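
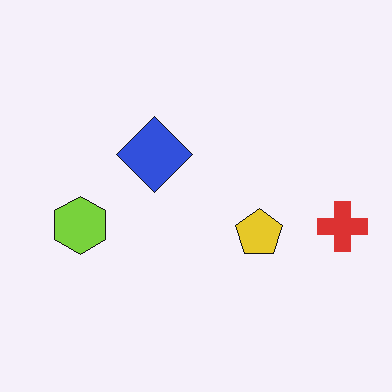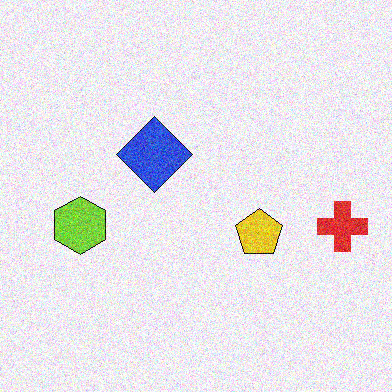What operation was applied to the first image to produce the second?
It was degraded with moderate additive noise.

Random speckle covers the whole image, including the flat background.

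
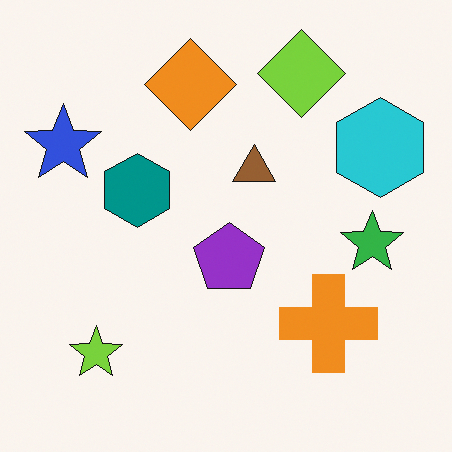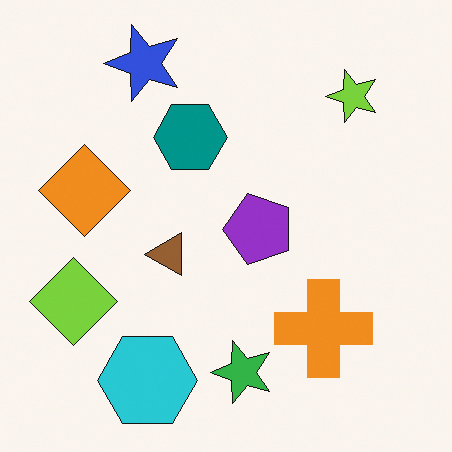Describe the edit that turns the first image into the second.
Transposed (reflected across the top-left ↔ bottom-right diagonal).

Shapes have swapped their row and column positions — what was in the top-right is now in the bottom-left — a diagonal reflection.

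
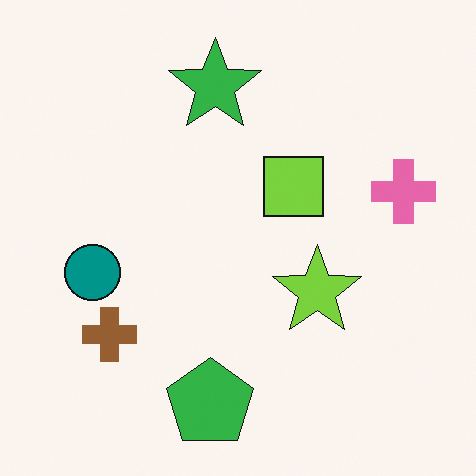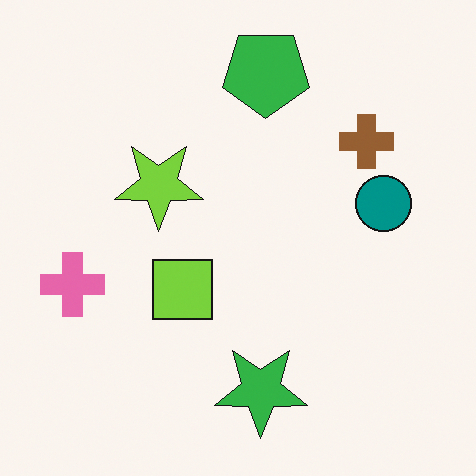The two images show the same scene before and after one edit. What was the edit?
Rotated 180°.

The pink cross sits in the right of the first image and the left of the second — consistent with a whole-image 180° rotation.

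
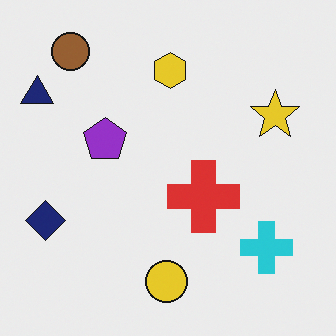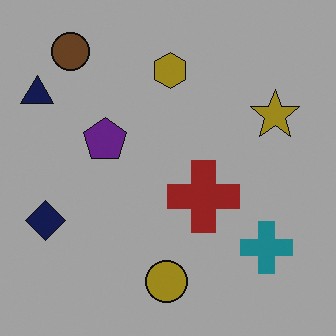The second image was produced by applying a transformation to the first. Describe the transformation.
Substantially darkened.

Every pixel — background and shapes alike — is uniformly darkened.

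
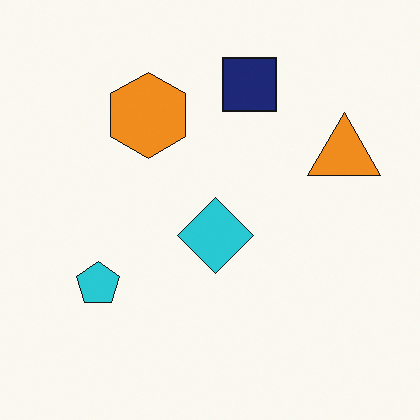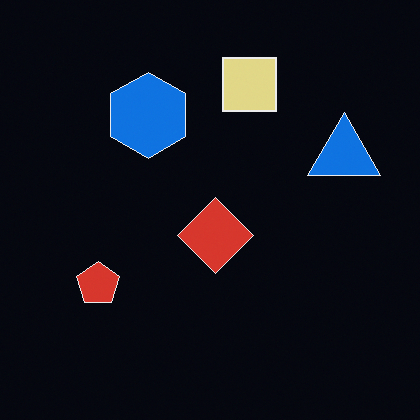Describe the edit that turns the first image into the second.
The image was color-inverted (negative).

The light background has become dark and every shape's color is its complement — a photographic negative.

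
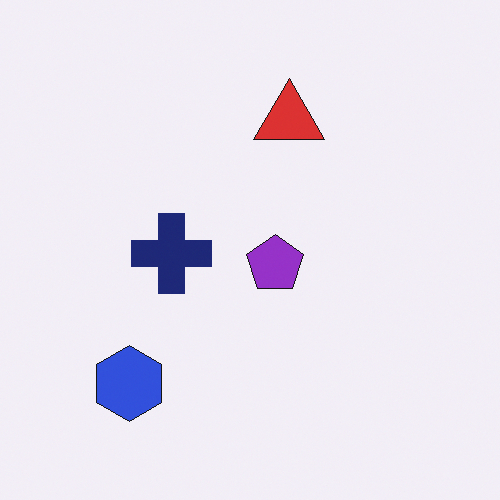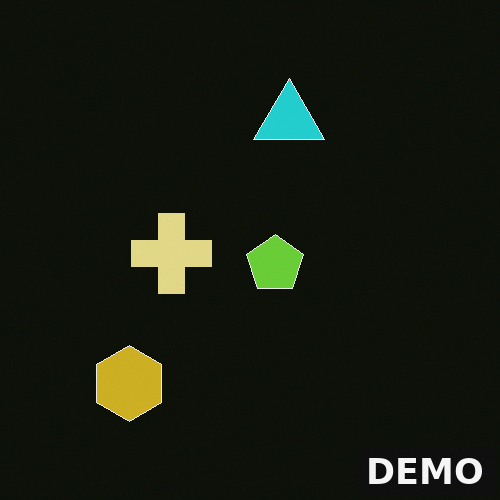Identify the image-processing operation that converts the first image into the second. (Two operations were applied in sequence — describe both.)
The image was color-inverted (negative), then watermarked with the text "DEMO" in the lower-right corner.

The light background has become dark and every shape's color is its complement — a photographic negative. A dark label reading "DEMO" appears in the lower-right corner.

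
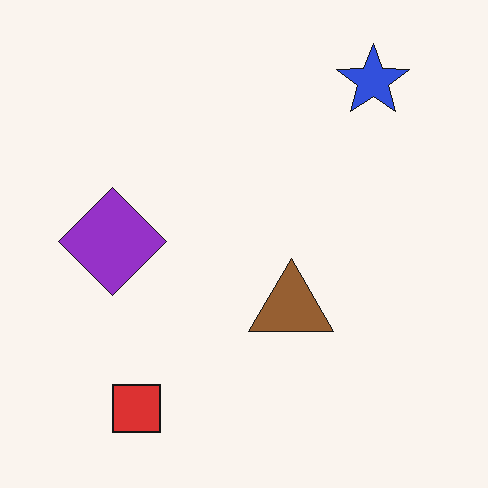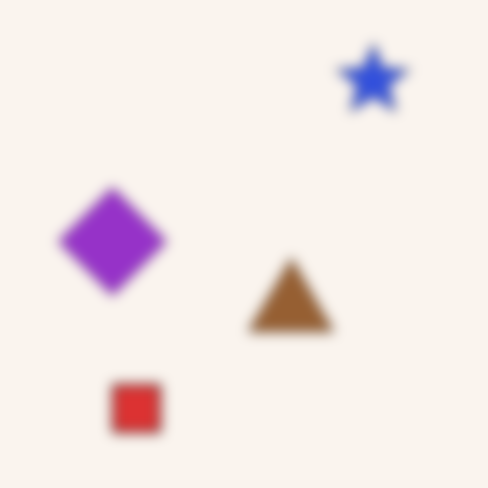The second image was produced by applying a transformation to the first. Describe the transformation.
This is the original image heavily blurred.

Shape edges and outlines are uniformly softened across the whole image.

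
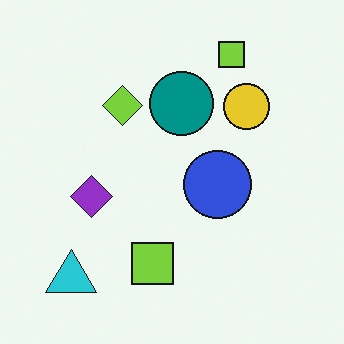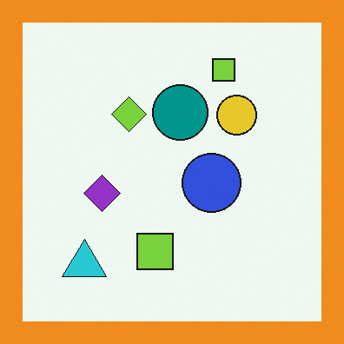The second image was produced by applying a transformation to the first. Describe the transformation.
Framed with a orange border.

A solid orange frame runs around the edge of the second image, with the content slightly shrunk inside it.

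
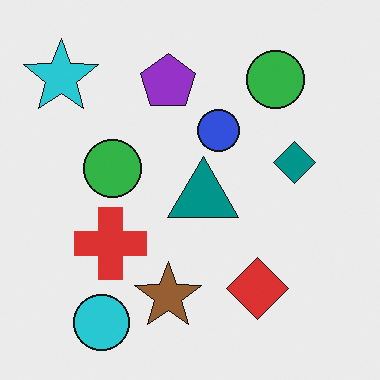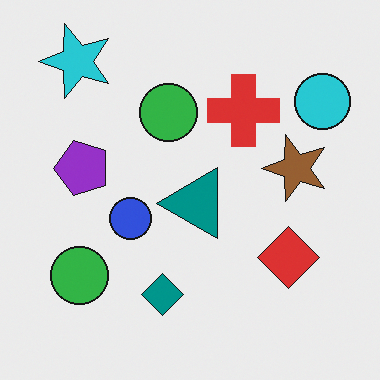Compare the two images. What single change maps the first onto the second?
Transposed (reflected across the top-left ↔ bottom-right diagonal).

Shapes have swapped their row and column positions — what was in the top-right is now in the bottom-left — a diagonal reflection.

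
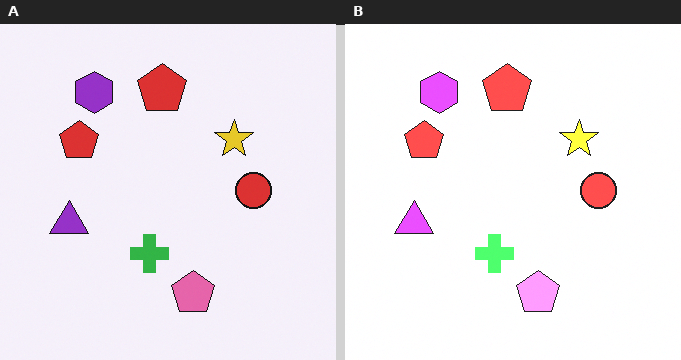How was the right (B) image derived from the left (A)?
The image was substantially brightened.

Every pixel — background and shapes alike — is uniformly brightened.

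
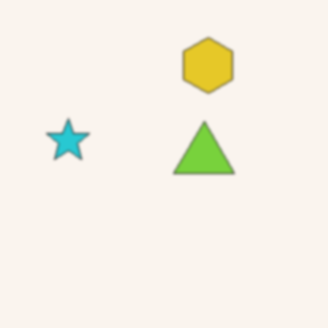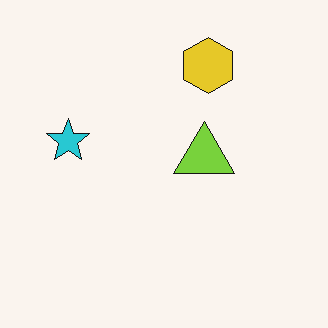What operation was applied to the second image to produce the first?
The image was slightly softened.

Shape edges and outlines are uniformly softened across the whole image.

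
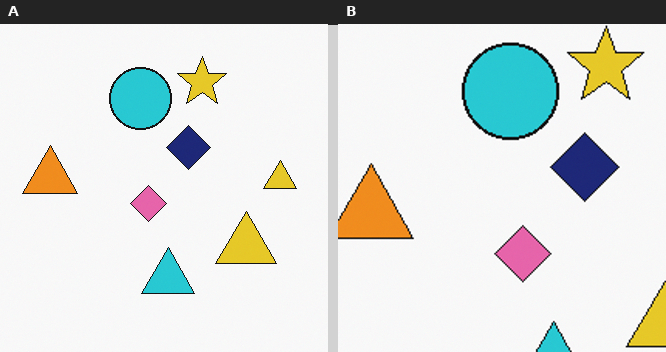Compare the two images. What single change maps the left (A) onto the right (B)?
Cropped to a modestly smaller region and rescaled.

The visible shapes are larger and the field of view is narrower; shapes near the original edges may be partly or wholly outside the frame — a crop-and-rescale.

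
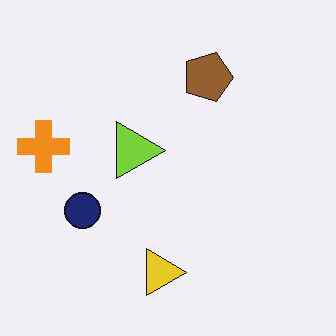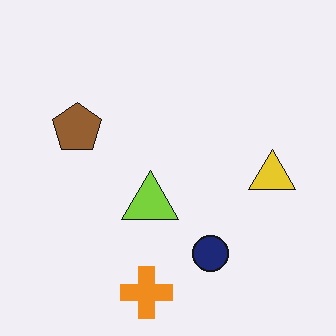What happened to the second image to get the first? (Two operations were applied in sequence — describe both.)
The image was given moderate JPEG compression, then rotated 90° clockwise.

Blocky 8×8 compression artifacts appear around shape edges and the flat background shows ringing — characteristic JPEG degradation. The orange cross sits in the bottom of the second image and the left of the first — consistent with a whole-image 90° clockwise rotation.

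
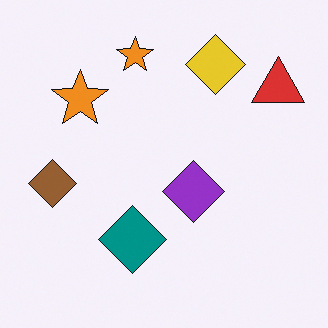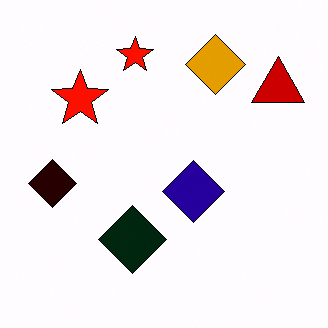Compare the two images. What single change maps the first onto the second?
This is the original image boosted in contrast.

Tones are pushed away from mid-grey across the whole image — a global contrast change.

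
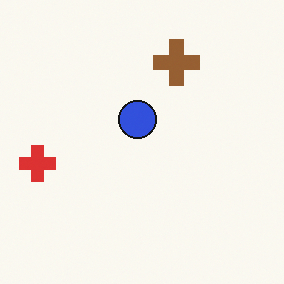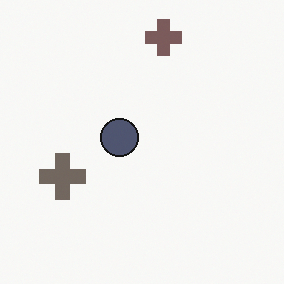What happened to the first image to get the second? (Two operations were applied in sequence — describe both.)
It was made much more muted (saturation change), then transposed (reflected across the top-left ↔ bottom-right diagonal).

All colors are more muted and greyish — a global saturation change. Shapes have swapped their row and column positions — what was in the top-right is now in the bottom-left — a diagonal reflection.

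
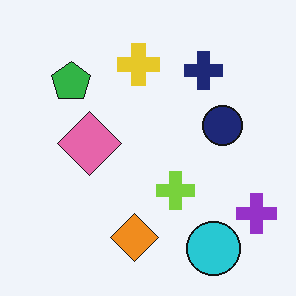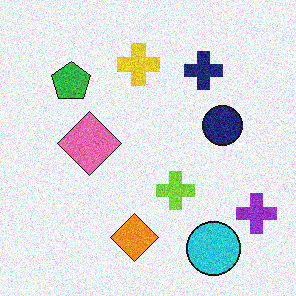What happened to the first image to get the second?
Degraded with visible gaussian noise.

Random speckle covers the whole image, including the flat background.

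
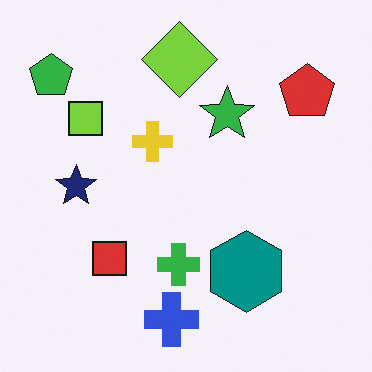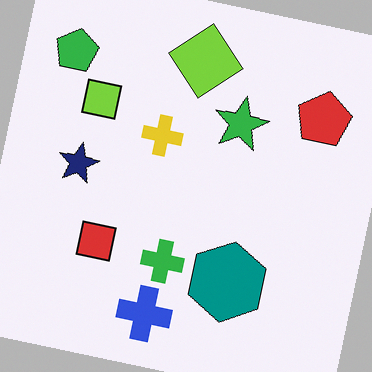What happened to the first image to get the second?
This is the original image rotated clockwise by a few degrees.

Every shape is tilted by the same angle and the image corners show triangular fill wedges — a whole-image rotation by a non-right angle.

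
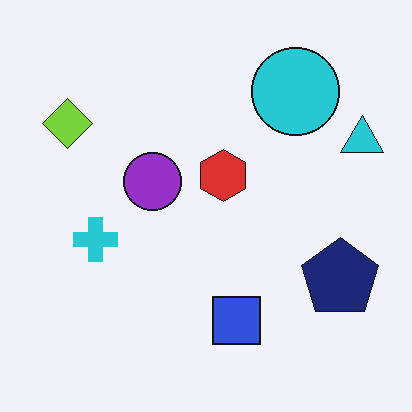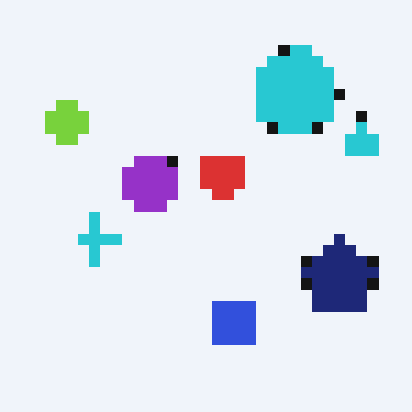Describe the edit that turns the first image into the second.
The transformation is: heavily pixelated into large blocks.

Shapes are reduced to large square blocks; fine edges and outlines are lost — a downscale-then-upscale (mosaic) effect.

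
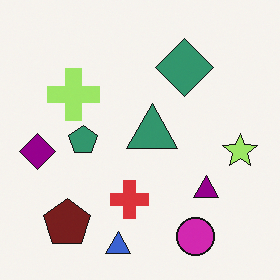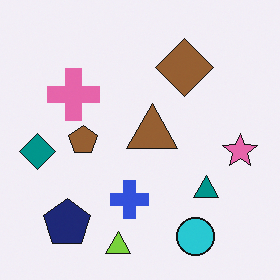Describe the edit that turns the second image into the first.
The first image is the second hue-shifted through roughly a third of the color wheel.

Every shape's color has rotated by the same amount around the hue wheel — a uniform hue shift.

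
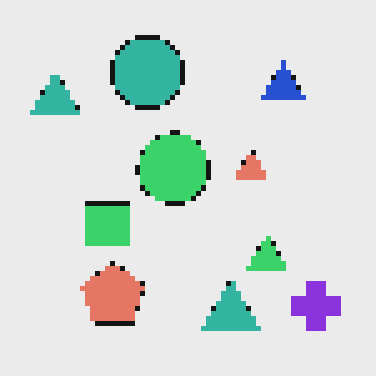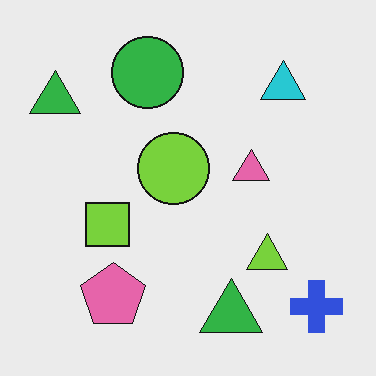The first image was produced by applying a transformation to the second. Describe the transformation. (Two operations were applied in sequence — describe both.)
The image was hue-shifted by a small amount, then lightly pixelated (a mild mosaic effect).

Every shape's color has rotated by the same amount around the hue wheel — a uniform hue shift. Shapes are reduced to large square blocks; fine edges and outlines are lost — a downscale-then-upscale (mosaic) effect.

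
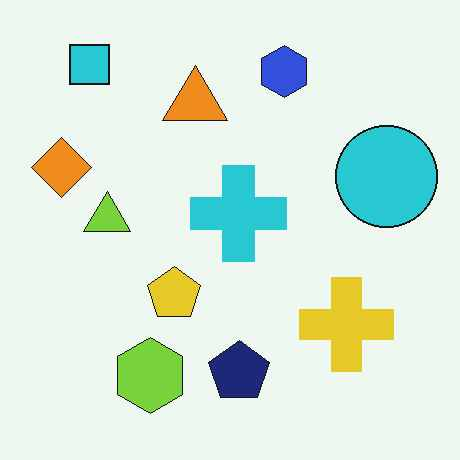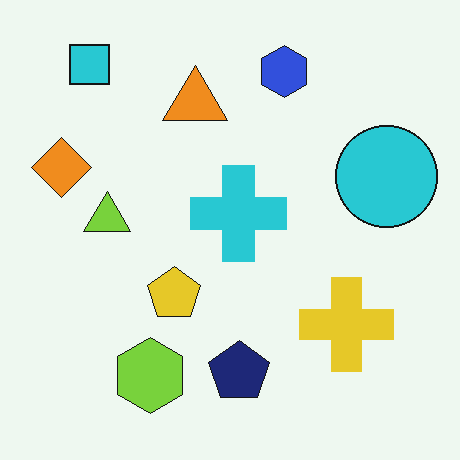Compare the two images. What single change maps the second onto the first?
The first image is the second JPEG-compressed with visible artifacts.

Blocky 8×8 compression artifacts appear around shape edges and the flat background shows ringing — characteristic JPEG degradation.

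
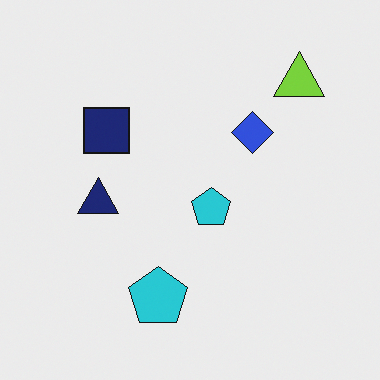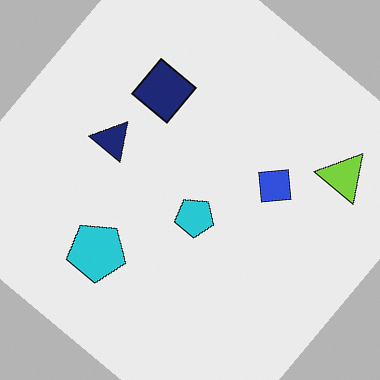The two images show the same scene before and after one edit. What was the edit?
The transformation is: rotated clockwise by a large amount — several tens of degrees.

Every shape is tilted by the same angle and the image corners show triangular fill wedges — a whole-image rotation by a non-right angle.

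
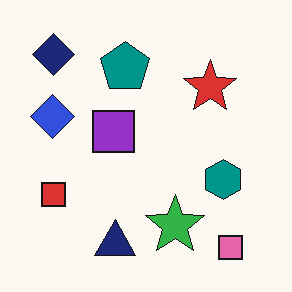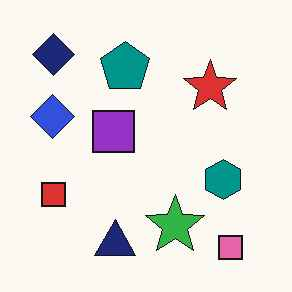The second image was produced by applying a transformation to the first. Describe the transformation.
Given moderate JPEG compression.

Blocky 8×8 compression artifacts appear around shape edges and the flat background shows ringing — characteristic JPEG degradation.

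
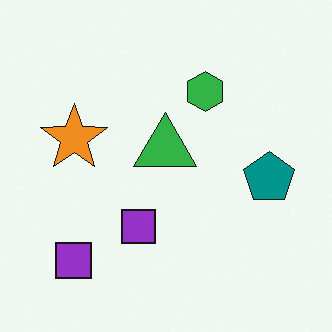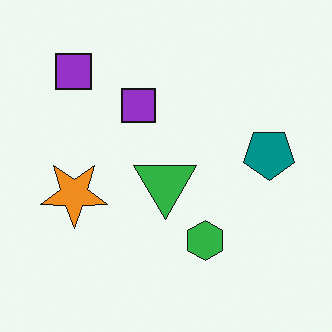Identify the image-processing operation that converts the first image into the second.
Flipped vertically (top ↔ bottom).

The green hexagon is in the top of the first image and the bottom of the second — shapes on opposite sides of the horizontal midline have swapped in a mirror flip.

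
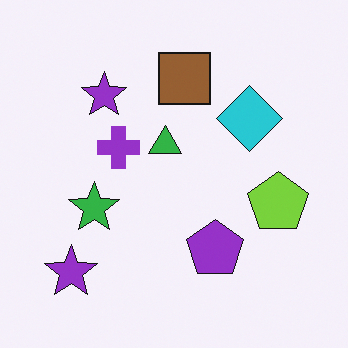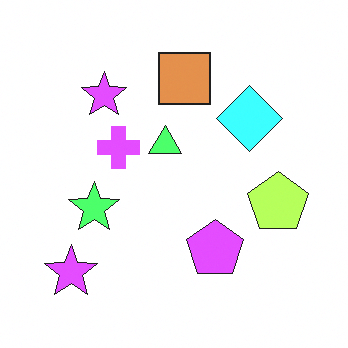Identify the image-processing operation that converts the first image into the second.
The transformation is: brightened a lot.

Every pixel — background and shapes alike — is uniformly brightened.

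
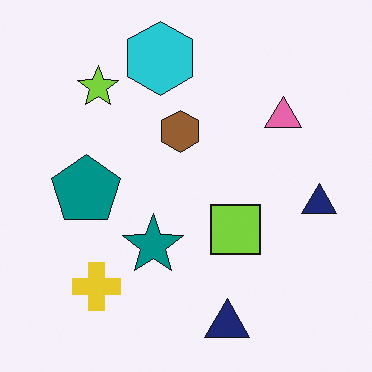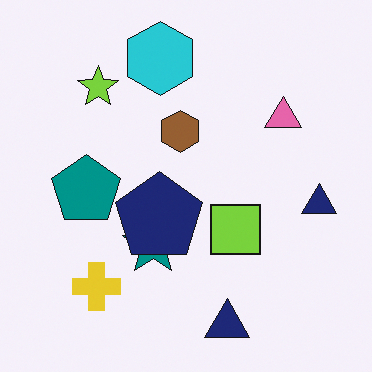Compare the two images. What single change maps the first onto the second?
The transformation is: overlaid with an additional navy pentagon.

A navy pentagon appears in the second image that is absent from the first.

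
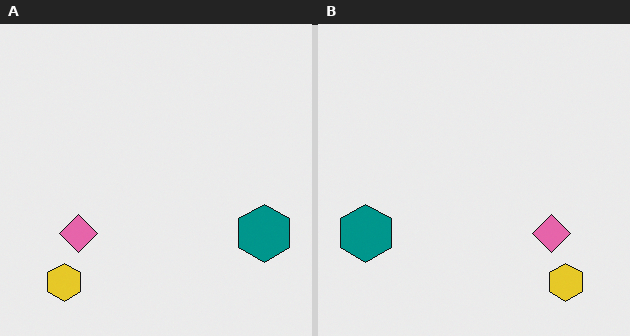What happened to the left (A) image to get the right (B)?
This is the original image flipped horizontally (left ↔ right).

The teal hexagon is in the bottom-right of the left (A) image and the bottom-left of the right (B) — shapes on opposite sides of the vertical midline have swapped in a mirror flip.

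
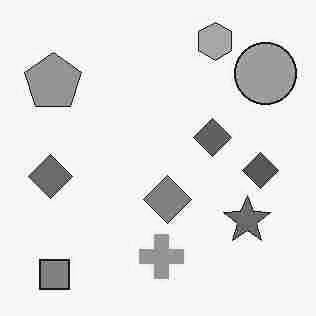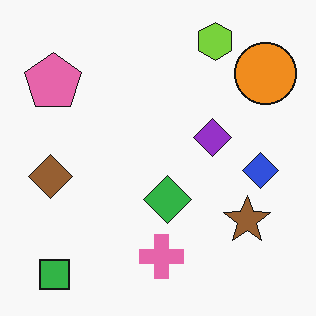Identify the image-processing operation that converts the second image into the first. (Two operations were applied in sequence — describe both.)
It was heavily JPEG-compressed with obvious blocking artifacts, then converted to grayscale.

Blocky 8×8 compression artifacts appear around shape edges and the flat background shows ringing — characteristic JPEG degradation. All color is removed — every shape is now a shade of grey.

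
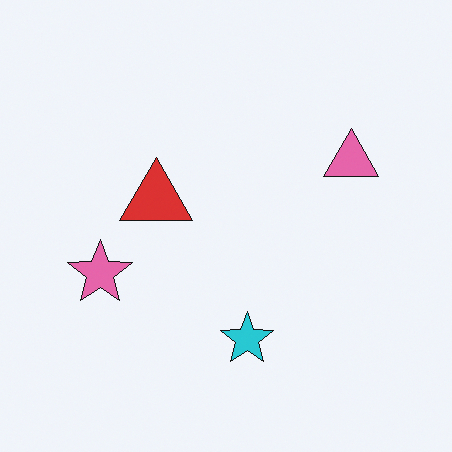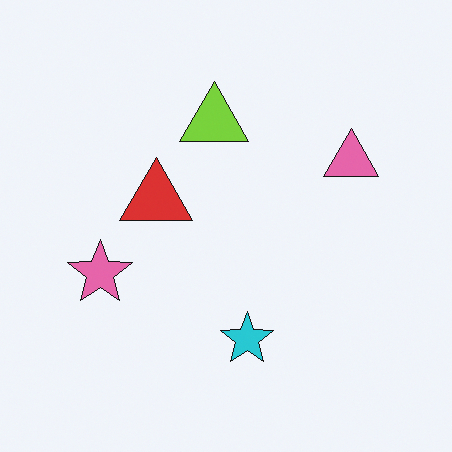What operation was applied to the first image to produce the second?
It was overlaid with an additional lime triangle.

A lime triangle appears in the second image that is absent from the first.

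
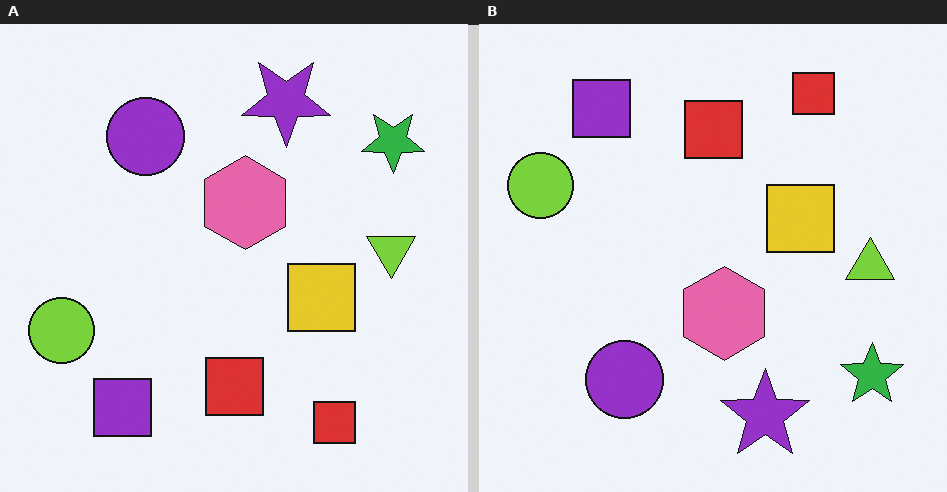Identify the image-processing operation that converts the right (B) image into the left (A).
This is the original image flipped vertically (top ↔ bottom).

The purple star is in the bottom of the right (B) image and the top of the left (A) — shapes on opposite sides of the horizontal midline have swapped in a mirror flip.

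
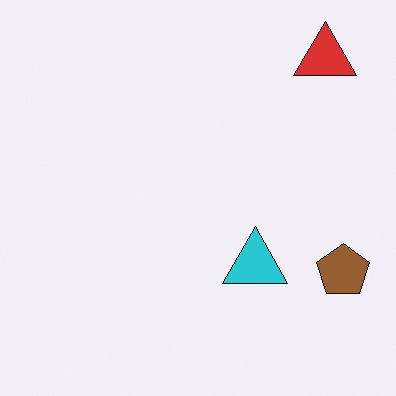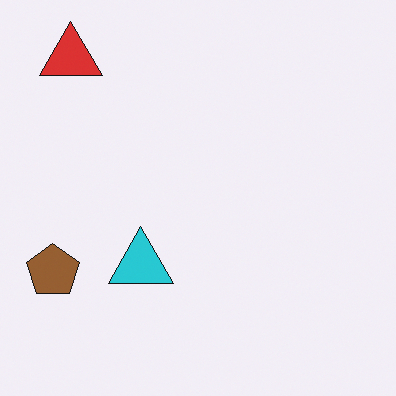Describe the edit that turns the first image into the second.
The transformation is: flipped horizontally (left ↔ right).

The brown pentagon is in the bottom-right of the first image and the bottom-left of the second — shapes on opposite sides of the vertical midline have swapped in a mirror flip.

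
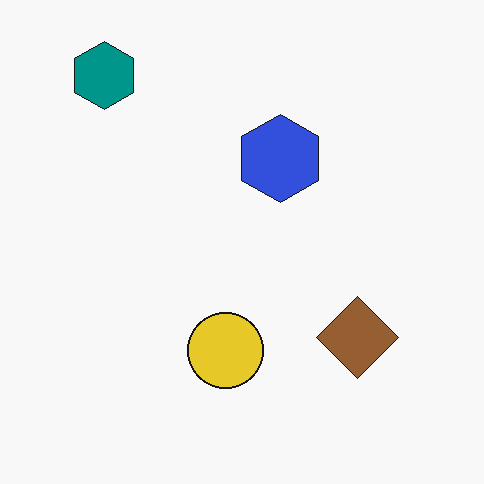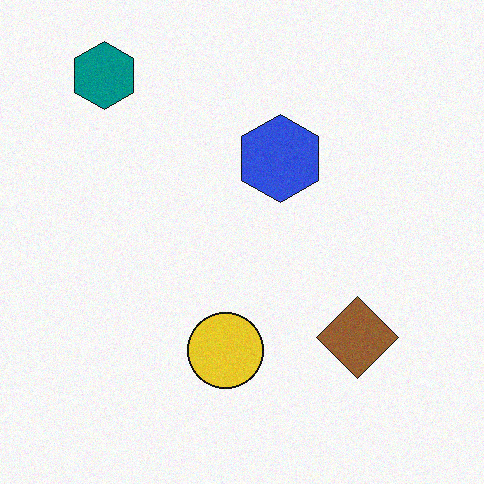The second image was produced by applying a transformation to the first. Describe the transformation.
The transformation is: degraded with a light layer of grain.

Random speckle covers the whole image, including the flat background.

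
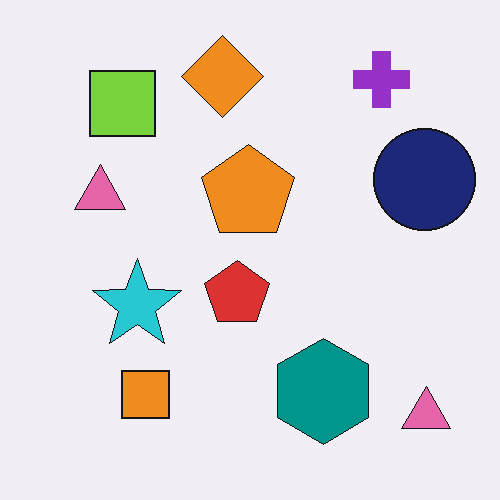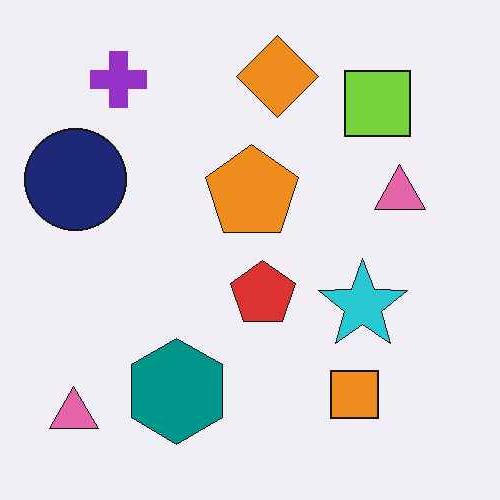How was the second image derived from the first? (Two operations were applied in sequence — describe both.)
Given moderate JPEG compression, then flipped horizontally (left ↔ right).

Blocky 8×8 compression artifacts appear around shape edges and the flat background shows ringing — characteristic JPEG degradation. The navy circle is in the right of the first image and the left of the second — shapes on opposite sides of the vertical midline have swapped in a mirror flip.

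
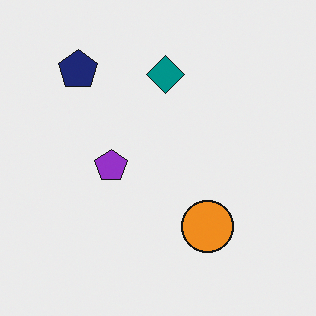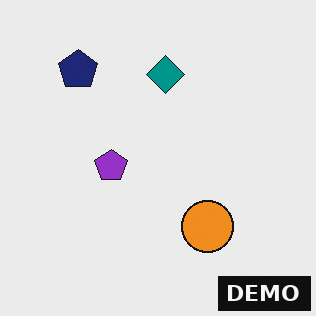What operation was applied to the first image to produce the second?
It was watermarked with the text "DEMO" in the lower-right corner.

A dark label reading "DEMO" appears in the lower-right corner.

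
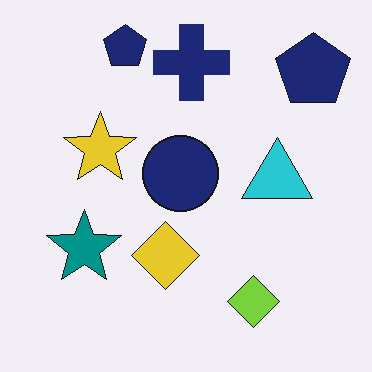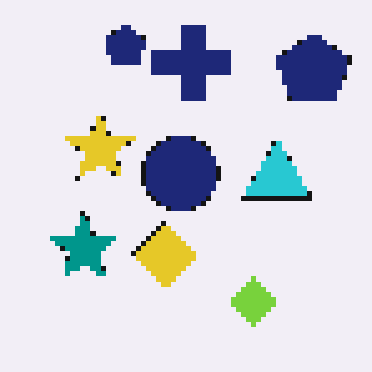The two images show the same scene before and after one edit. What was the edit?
It was mildly pixelated.

Shapes are reduced to large square blocks; fine edges and outlines are lost — a downscale-then-upscale (mosaic) effect.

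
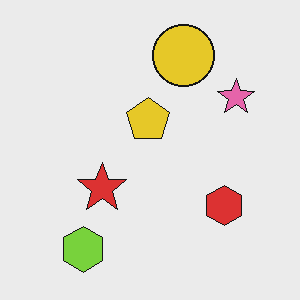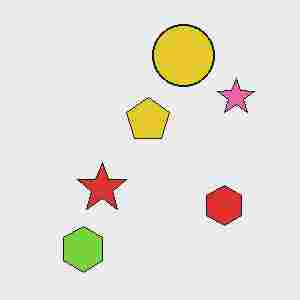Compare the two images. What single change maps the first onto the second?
Heavily JPEG-compressed with obvious blocking artifacts.

Blocky 8×8 compression artifacts appear around shape edges and the flat background shows ringing — characteristic JPEG degradation.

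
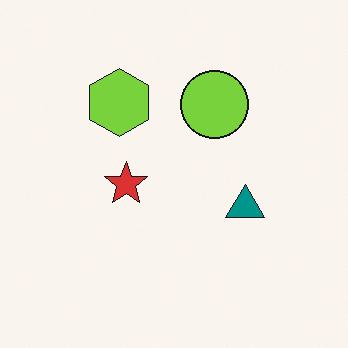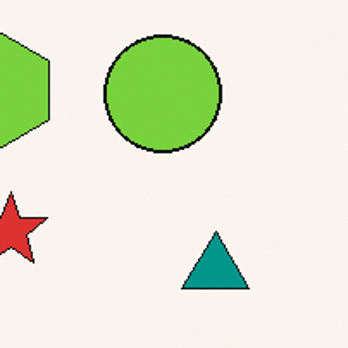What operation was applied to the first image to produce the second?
The second image is the first cropped tightly and scaled back up.

The visible shapes are larger and the field of view is narrower; shapes near the original edges may be partly or wholly outside the frame — a crop-and-rescale.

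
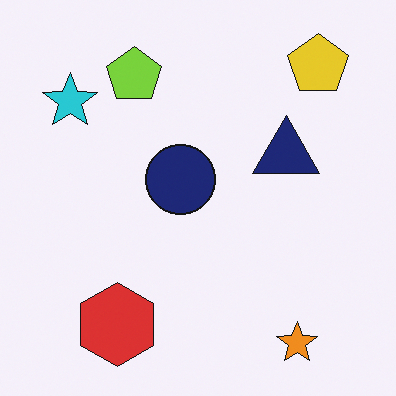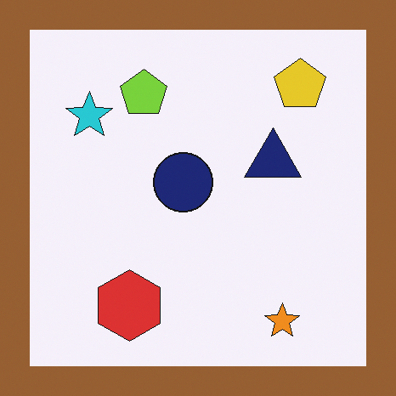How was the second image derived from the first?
The transformation is: framed with a brown border.

A solid brown frame runs around the edge of the second image, with the content slightly shrunk inside it.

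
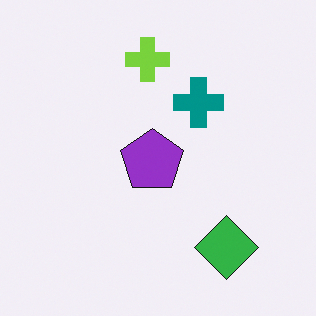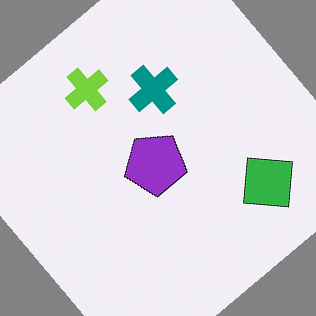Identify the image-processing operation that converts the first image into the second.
This is the original image rotated counter-clockwise by a large amount — several tens of degrees.

Every shape is tilted by the same angle and the image corners show triangular fill wedges — a whole-image rotation by a non-right angle.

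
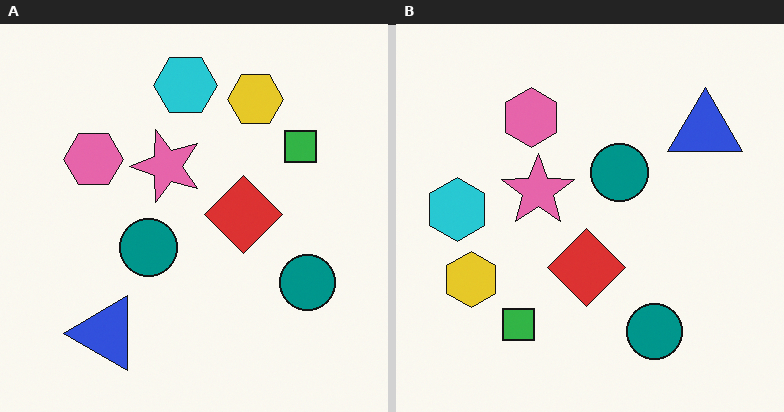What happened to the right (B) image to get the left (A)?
Transposed (reflected across the top-left ↔ bottom-right diagonal).

Shapes have swapped their row and column positions — what was in the top-right is now in the bottom-left — a diagonal reflection.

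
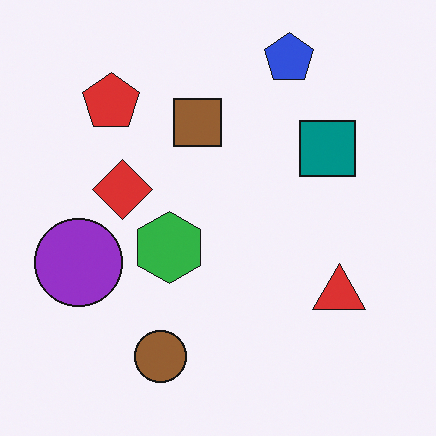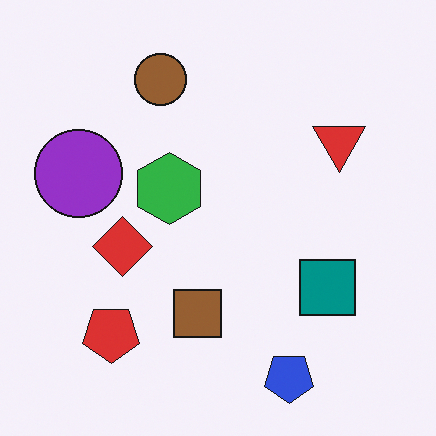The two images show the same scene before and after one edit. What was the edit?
It was flipped vertically (top ↔ bottom).

The blue pentagon is in the top of the first image and the bottom of the second — shapes on opposite sides of the horizontal midline have swapped in a mirror flip.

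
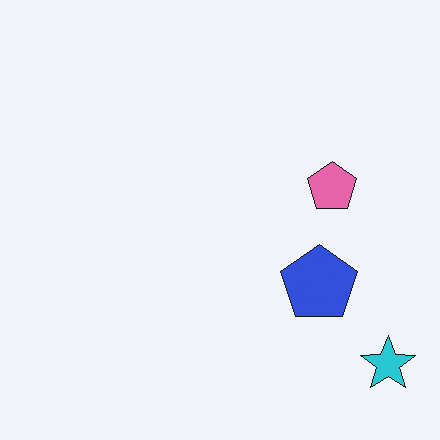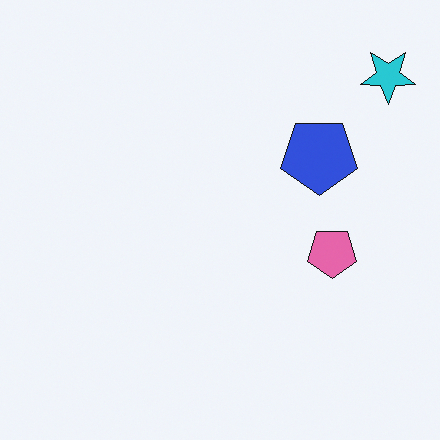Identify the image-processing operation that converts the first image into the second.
It was flipped vertically (top ↔ bottom).

The cyan star is in the bottom-right of the first image and the top-right of the second — shapes on opposite sides of the horizontal midline have swapped in a mirror flip.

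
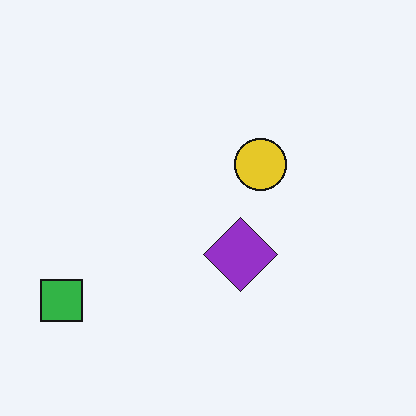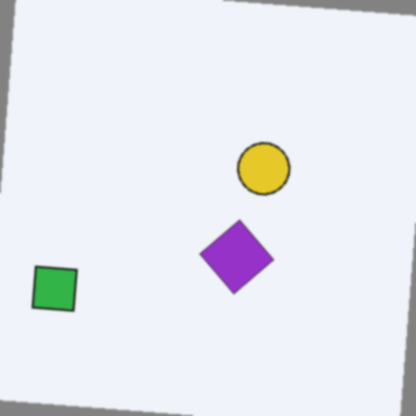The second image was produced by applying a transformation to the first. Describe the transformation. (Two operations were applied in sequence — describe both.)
The second image is the first rotated clockwise by a small amount, then lightly blurred.

Every shape is tilted by the same angle and the image corners show triangular fill wedges — a whole-image rotation by a non-right angle. Shape edges and outlines are uniformly softened across the whole image.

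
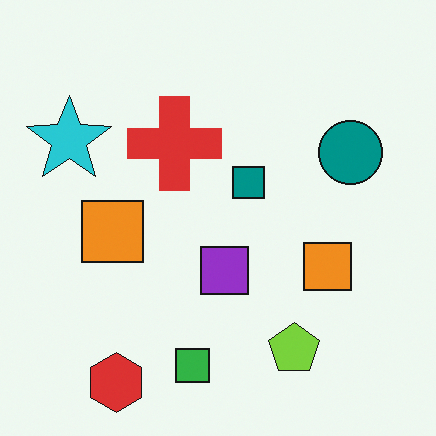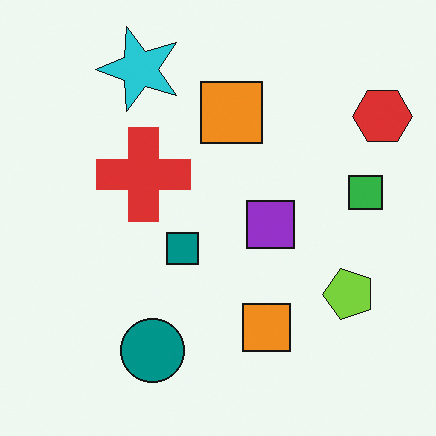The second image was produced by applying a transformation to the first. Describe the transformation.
This is the original image transposed (reflected across the top-left ↔ bottom-right diagonal).

Shapes have swapped their row and column positions — what was in the top-right is now in the bottom-left — a diagonal reflection.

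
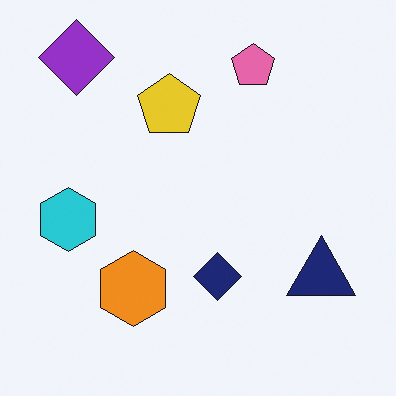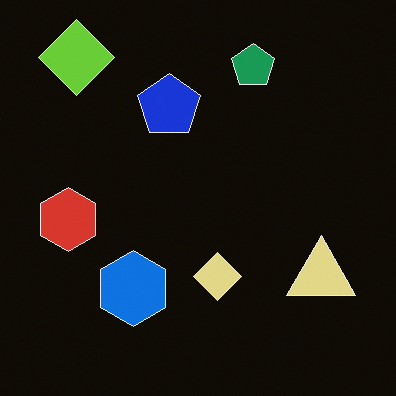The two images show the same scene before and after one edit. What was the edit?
The second image is the first color-inverted (negative).

The light background has become dark and every shape's color is its complement — a photographic negative.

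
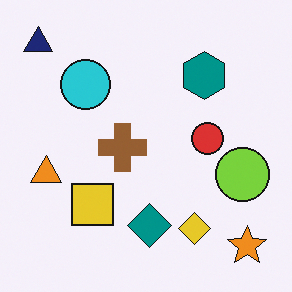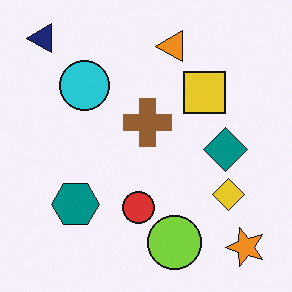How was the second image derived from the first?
It was transposed (reflected across the top-left ↔ bottom-right diagonal).

Shapes have swapped their row and column positions — what was in the top-right is now in the bottom-left — a diagonal reflection.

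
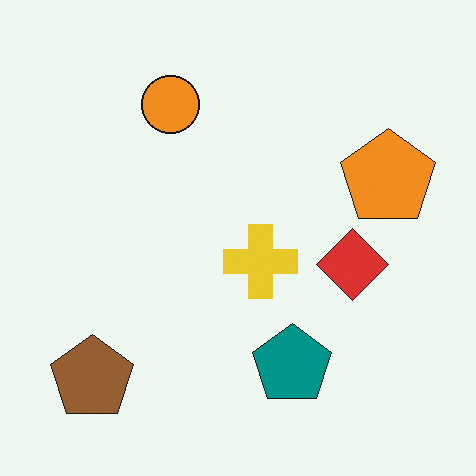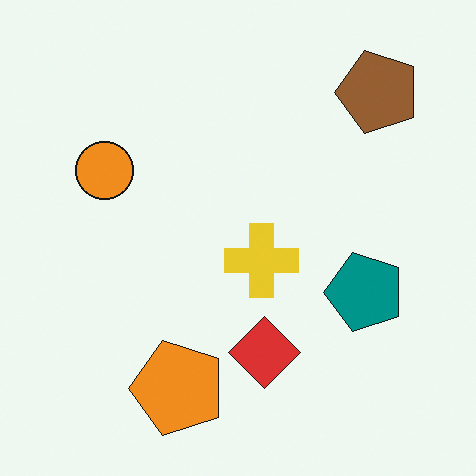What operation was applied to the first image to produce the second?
Transposed (reflected across the top-left ↔ bottom-right diagonal).

Shapes have swapped their row and column positions — what was in the top-right is now in the bottom-left — a diagonal reflection.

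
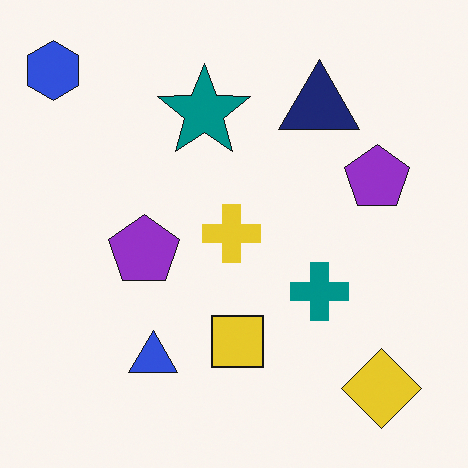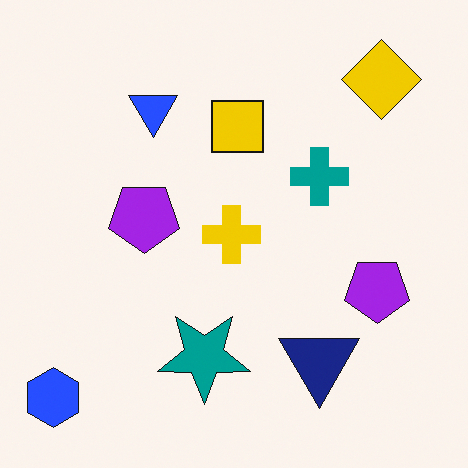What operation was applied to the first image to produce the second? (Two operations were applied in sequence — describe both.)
The second image is the first slightly oversaturated, then flipped vertically (top ↔ bottom).

All colors are more vivid — a global saturation change. The blue hexagon is in the top-left of the first image and the bottom-left of the second — shapes on opposite sides of the horizontal midline have swapped in a mirror flip.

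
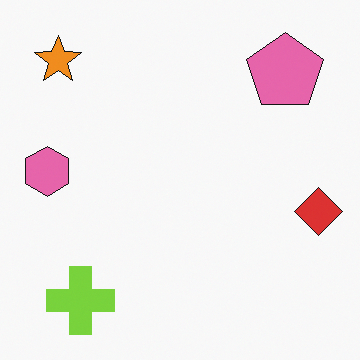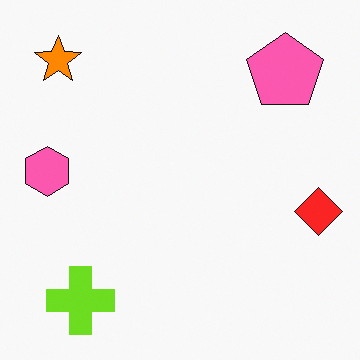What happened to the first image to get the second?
The second image is the first slightly oversaturated.

All colors are more vivid — a global saturation change.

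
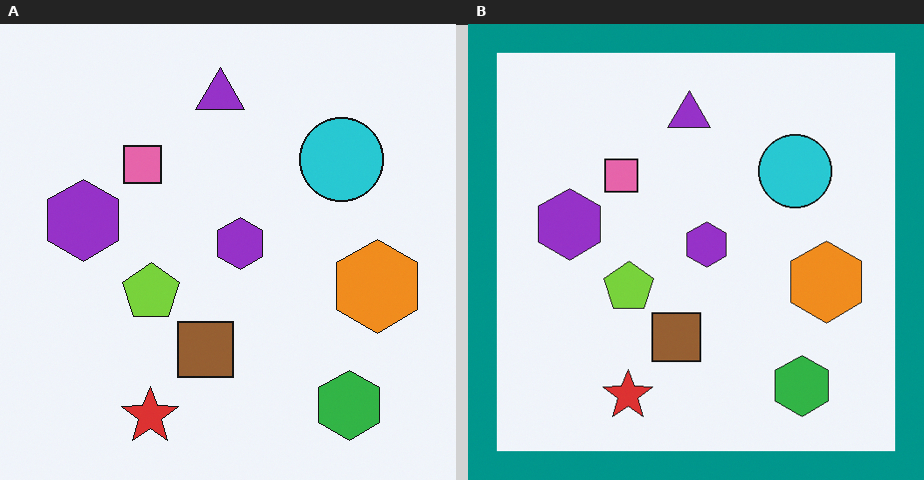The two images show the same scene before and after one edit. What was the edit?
The right (B) image is the left (A) framed with a teal border.

A solid teal frame runs around the edge of the right (B) image, with the content slightly shrunk inside it.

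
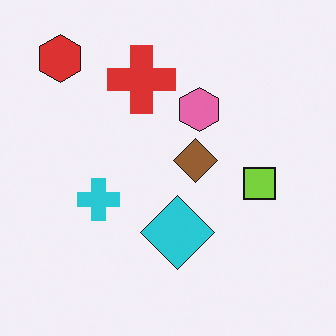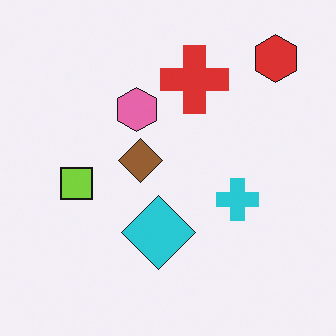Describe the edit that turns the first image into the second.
The second image is the first flipped horizontally (left ↔ right).

The red hexagon is in the top-left of the first image and the top-right of the second — shapes on opposite sides of the vertical midline have swapped in a mirror flip.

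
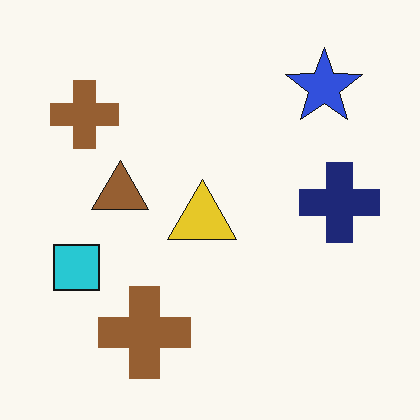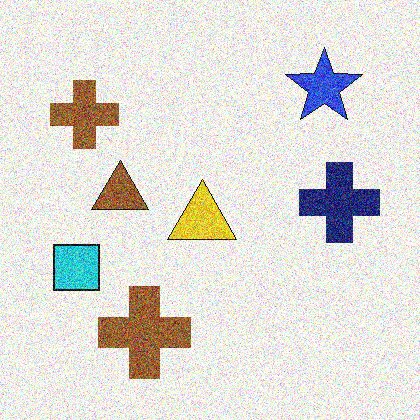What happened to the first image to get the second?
The second image is the first degraded with strong gaussian noise.

Random speckle covers the whole image, including the flat background.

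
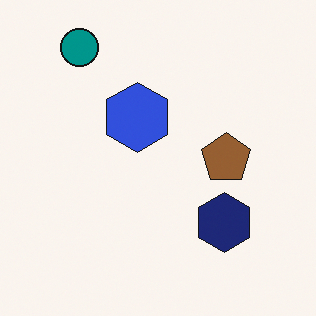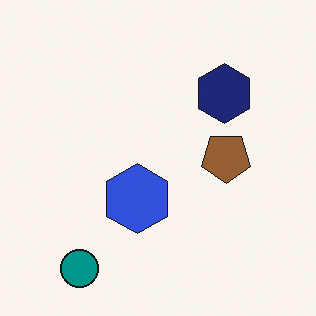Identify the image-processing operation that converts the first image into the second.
Flipped vertically (top ↔ bottom).

The teal circle is in the top-left of the first image and the bottom-left of the second — shapes on opposite sides of the horizontal midline have swapped in a mirror flip.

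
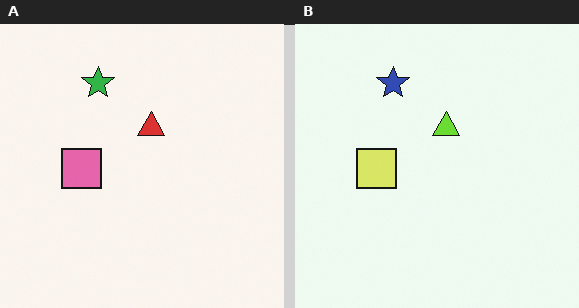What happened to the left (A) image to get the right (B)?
Hue-shifted through roughly a third of the color wheel.

Every shape's color has rotated by the same amount around the hue wheel — a uniform hue shift.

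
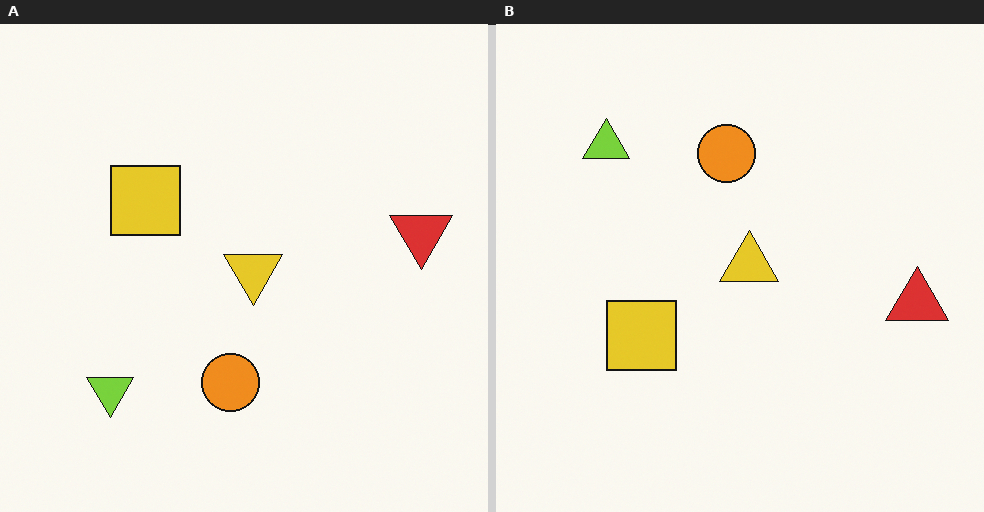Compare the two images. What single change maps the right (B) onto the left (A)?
Flipped vertically (top ↔ bottom).

The lime triangle is in the top-left of the right (B) image and the bottom-left of the left (A) — shapes on opposite sides of the horizontal midline have swapped in a mirror flip.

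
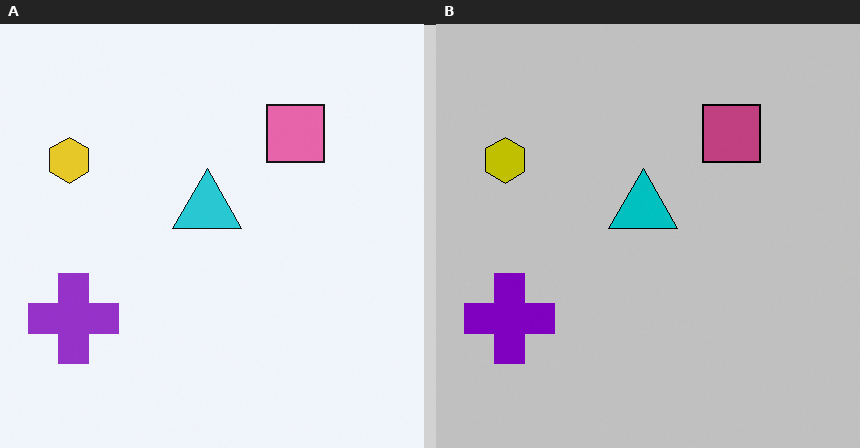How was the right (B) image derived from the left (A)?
The transformation is: heavily posterized to just a handful of flat colors.

Each flat color has snapped to a coarser quantized level — most visibly, the near-white background has dropped to a flat grey.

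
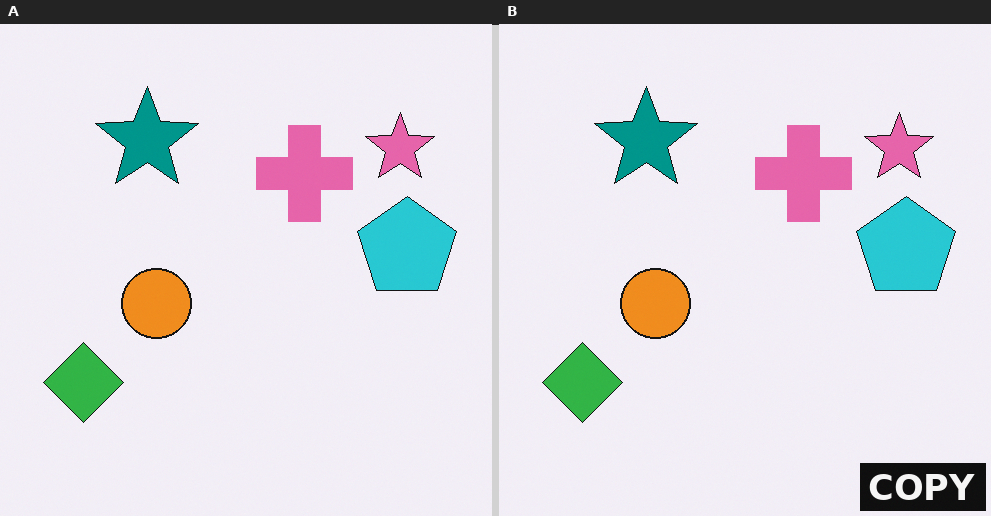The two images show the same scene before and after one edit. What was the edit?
It was watermarked with the text "COPY" in the lower-right corner.

A dark label reading "COPY" appears in the lower-right corner.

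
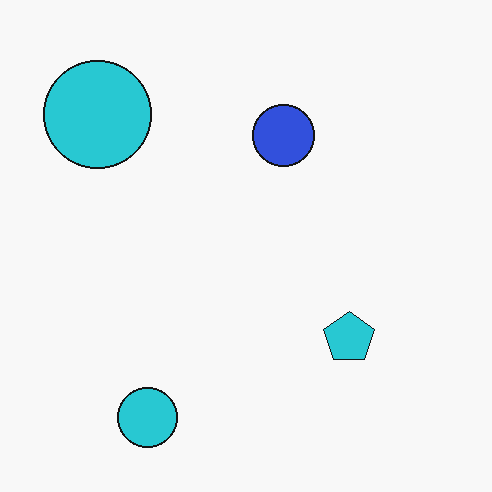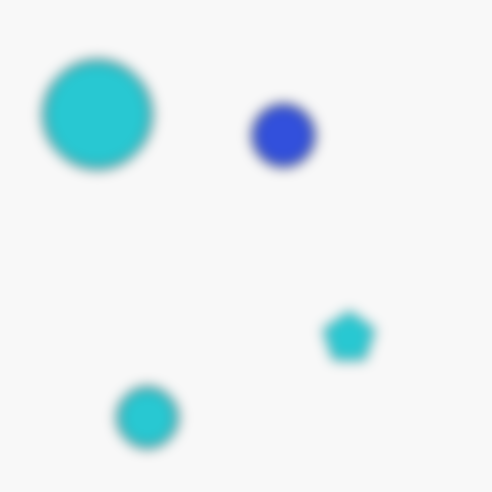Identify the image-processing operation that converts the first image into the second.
It was strongly gaussian-blurred.

Shape edges and outlines are uniformly softened across the whole image.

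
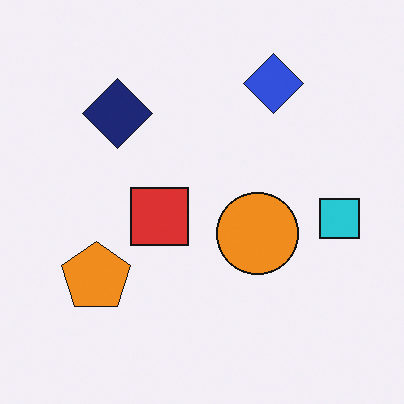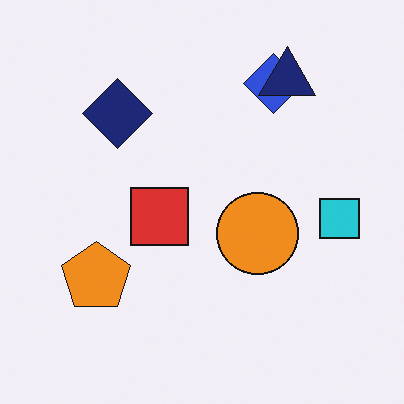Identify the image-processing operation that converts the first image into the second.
It was overlaid with an additional navy triangle.

A navy triangle appears in the second image that is absent from the first.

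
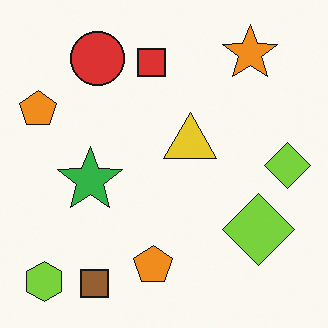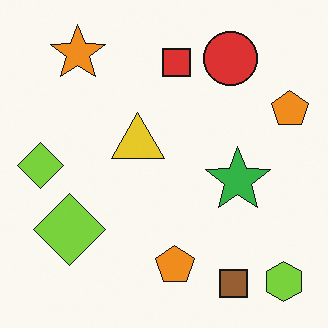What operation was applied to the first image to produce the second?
This is the original image flipped horizontally (left ↔ right).

The lime hexagon is in the bottom-left of the first image and the bottom-right of the second — shapes on opposite sides of the vertical midline have swapped in a mirror flip.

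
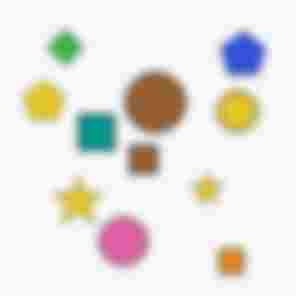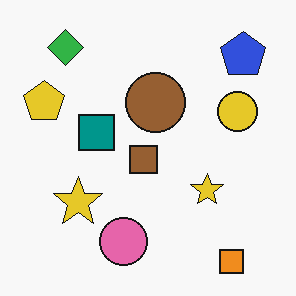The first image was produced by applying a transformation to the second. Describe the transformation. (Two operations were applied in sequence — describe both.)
It was noticeably gaussian-blurred, then heavily JPEG-compressed with obvious blocking artifacts.

Shape edges and outlines are uniformly softened across the whole image. Blocky 8×8 compression artifacts appear around shape edges and the flat background shows ringing — characteristic JPEG degradation.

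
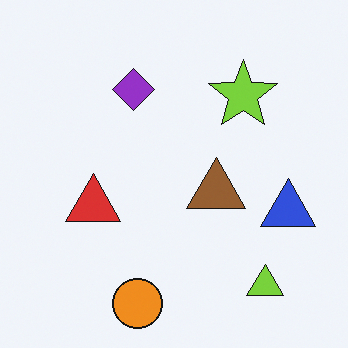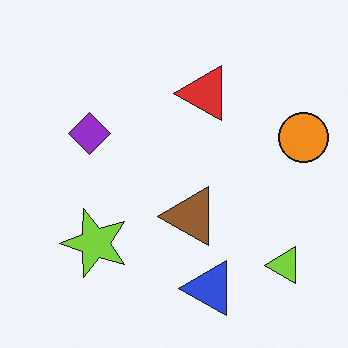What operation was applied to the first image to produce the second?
This is the original image transposed (reflected across the top-left ↔ bottom-right diagonal).

Shapes have swapped their row and column positions — what was in the top-right is now in the bottom-left — a diagonal reflection.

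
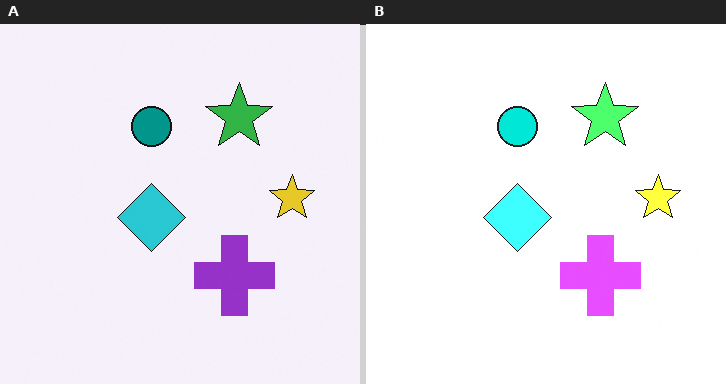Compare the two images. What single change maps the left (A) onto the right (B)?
This is the original image substantially brightened.

Every pixel — background and shapes alike — is uniformly brightened.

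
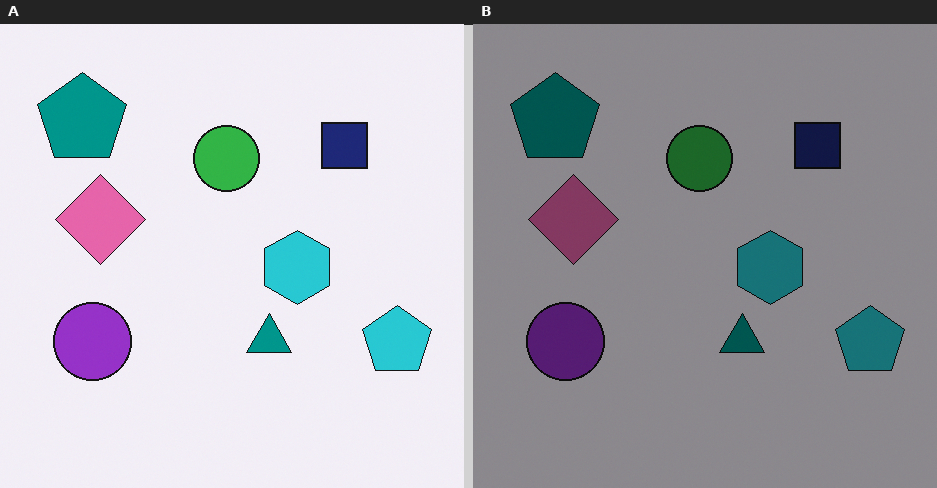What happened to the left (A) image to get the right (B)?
It was noticeably darkened.

Every pixel — background and shapes alike — is uniformly darkened.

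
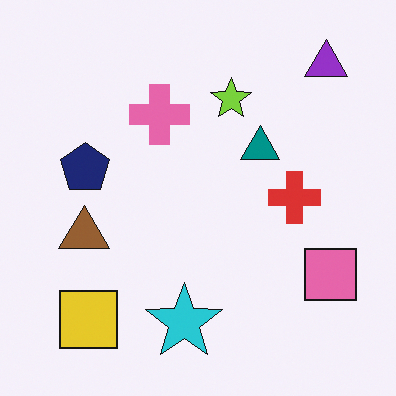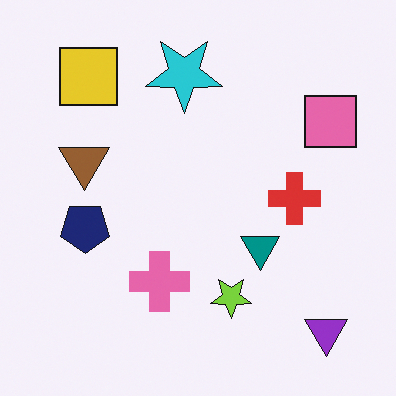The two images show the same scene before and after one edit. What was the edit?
Flipped vertically (top ↔ bottom).

The purple triangle is in the top-right of the first image and the bottom-right of the second — shapes on opposite sides of the horizontal midline have swapped in a mirror flip.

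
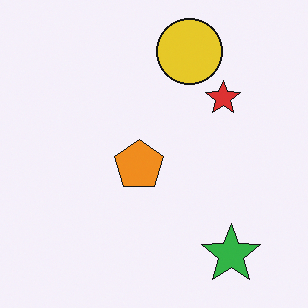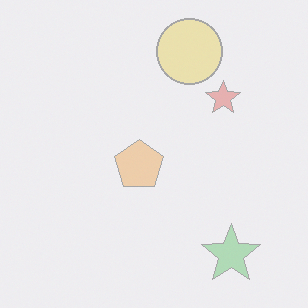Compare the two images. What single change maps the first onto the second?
This is the original image washed out (contrast reduced).

Tones are pushed toward mid-grey across the whole image — a global contrast change.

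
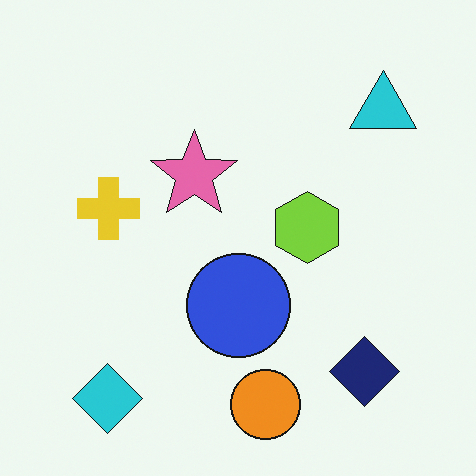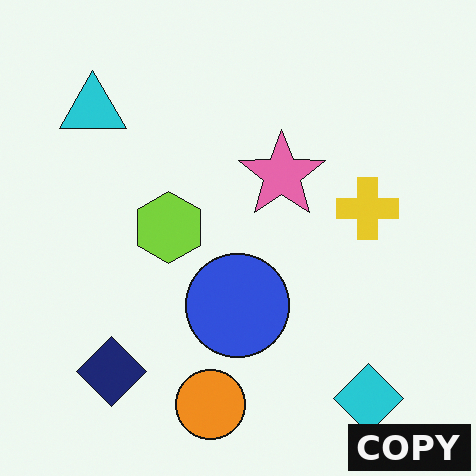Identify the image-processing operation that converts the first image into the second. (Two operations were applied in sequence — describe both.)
It was flipped horizontally (left ↔ right), then watermarked with the text "COPY" in the lower-right corner.

The cyan triangle is in the top-right of the first image and the top-left of the second — shapes on opposite sides of the vertical midline have swapped in a mirror flip. A dark label reading "COPY" appears in the lower-right corner.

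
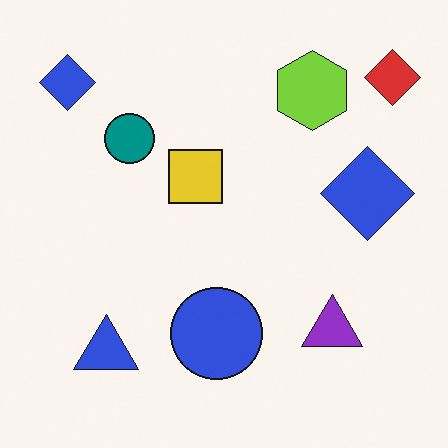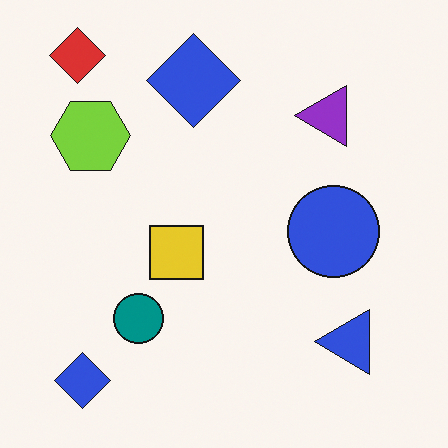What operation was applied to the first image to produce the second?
This is the original image rotated 90° counter-clockwise.

The red diamond sits in the top-right of the first image and the top-left of the second — consistent with a whole-image 90° counter-clockwise rotation.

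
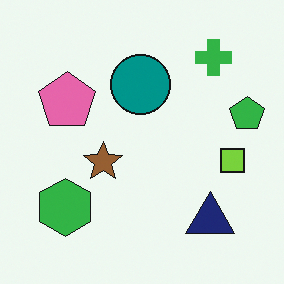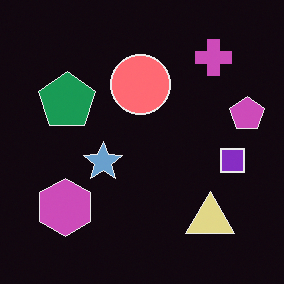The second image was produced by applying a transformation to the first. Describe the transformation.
The second image is the first color-inverted (negative).

The light background has become dark and every shape's color is its complement — a photographic negative.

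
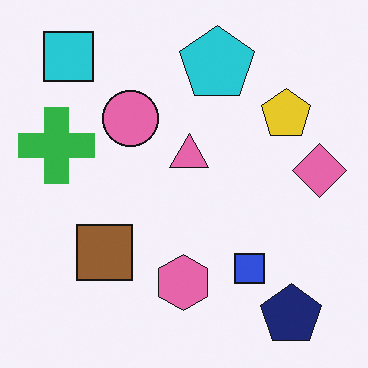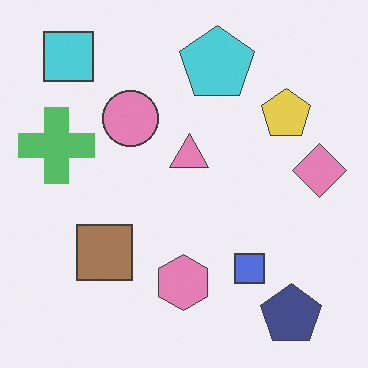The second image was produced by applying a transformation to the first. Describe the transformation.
The transformation is: given slightly reduced contrast.

Tones are pushed toward mid-grey across the whole image — a global contrast change.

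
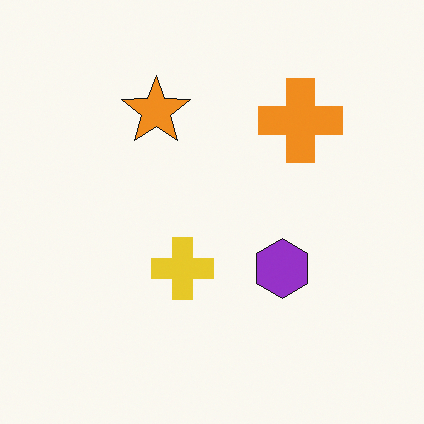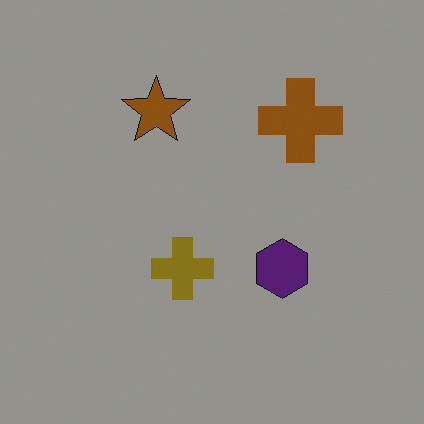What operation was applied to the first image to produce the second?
Substantially darkened.

Every pixel — background and shapes alike — is uniformly darkened.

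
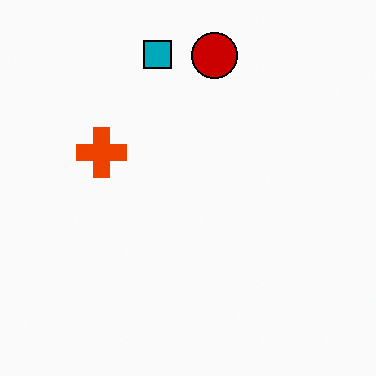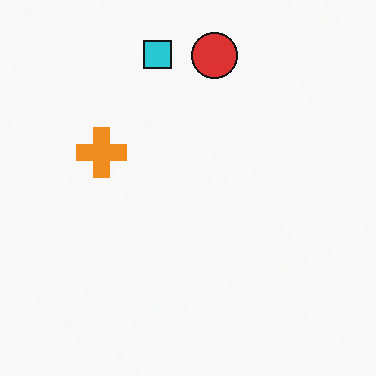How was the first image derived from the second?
The image was boosted in contrast.

Tones are pushed away from mid-grey across the whole image — a global contrast change.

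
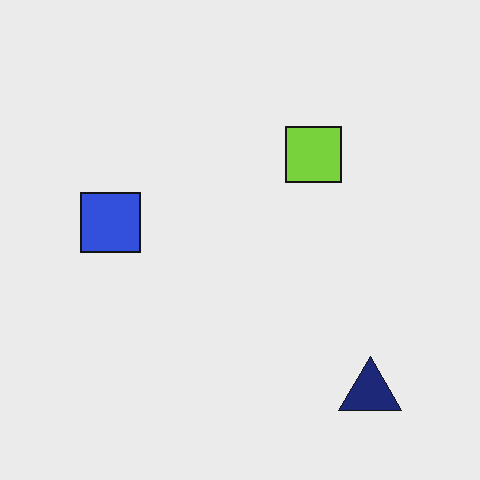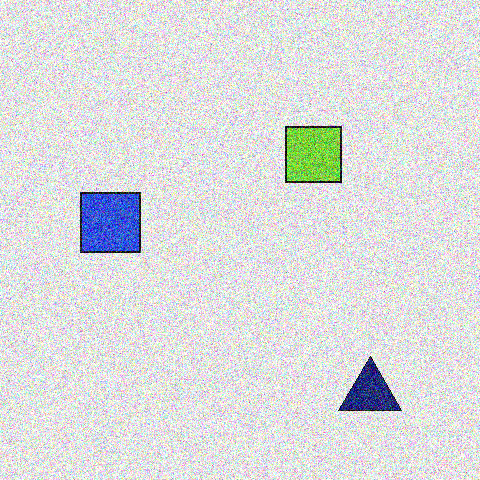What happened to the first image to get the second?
The image was degraded with a thick layer of grain.

Random speckle covers the whole image, including the flat background.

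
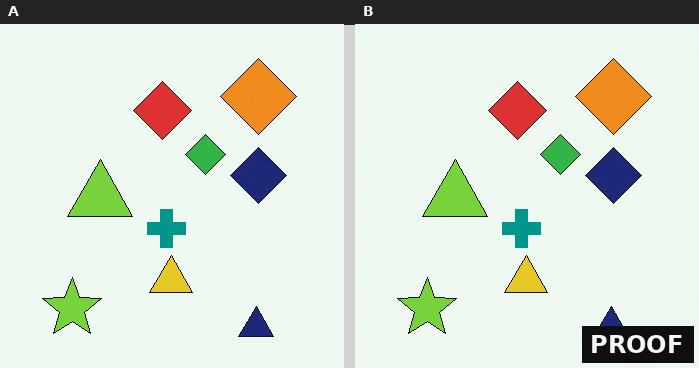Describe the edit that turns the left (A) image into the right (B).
The right (B) image is the left (A) watermarked with the text "PROOF" in the lower-right corner.

A dark label reading "PROOF" appears in the lower-right corner.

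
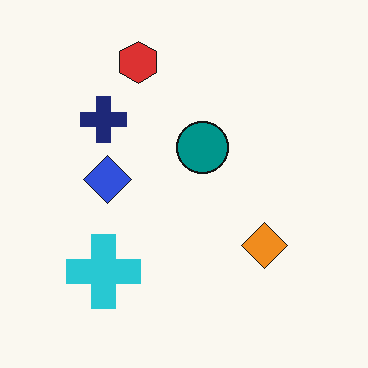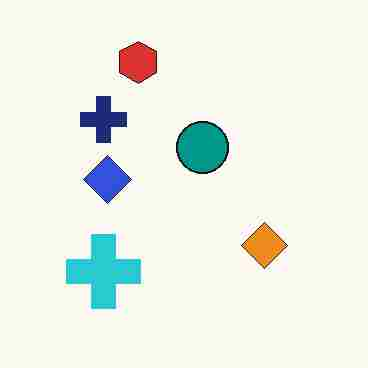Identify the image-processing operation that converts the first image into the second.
Heavily JPEG-compressed with obvious blocking artifacts.

Blocky 8×8 compression artifacts appear around shape edges and the flat background shows ringing — characteristic JPEG degradation.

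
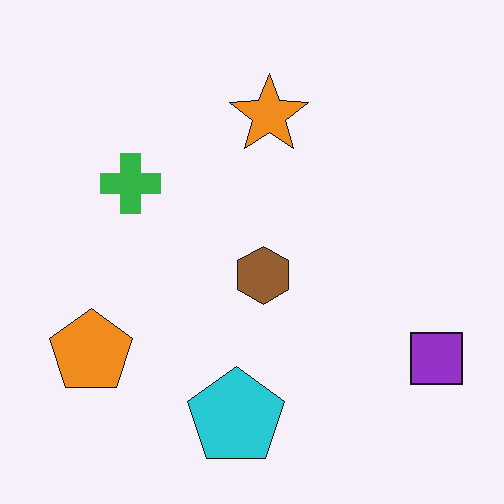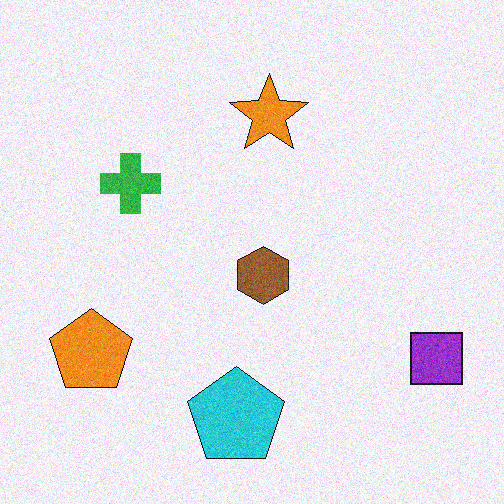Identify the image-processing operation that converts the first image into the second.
The second image is the first degraded with moderate additive noise.

Random speckle covers the whole image, including the flat background.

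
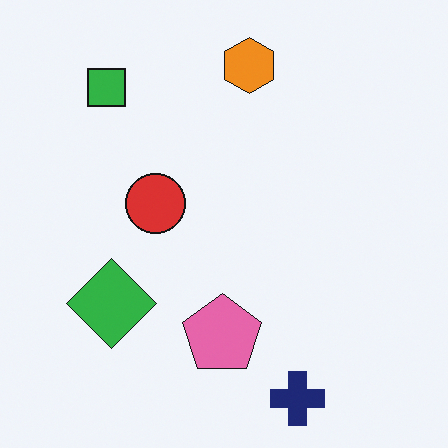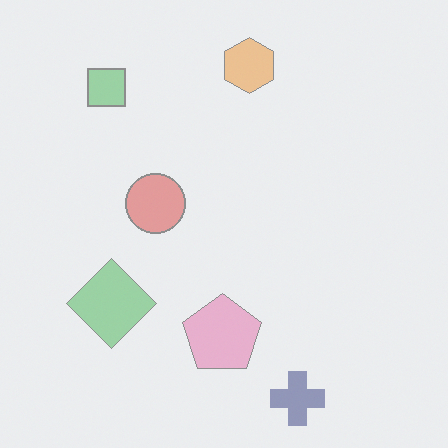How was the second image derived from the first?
The second image is the first washed out (contrast reduced).

Tones are pushed toward mid-grey across the whole image — a global contrast change.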